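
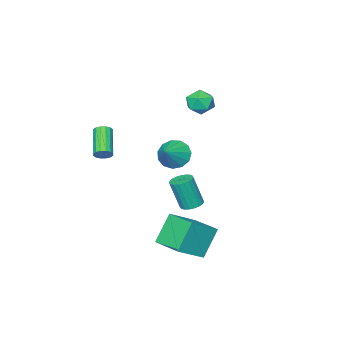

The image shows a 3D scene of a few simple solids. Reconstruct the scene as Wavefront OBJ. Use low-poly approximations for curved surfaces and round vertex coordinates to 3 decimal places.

v 2.396 2.568 -4.109
v 1.258 2.472 -2.407
v 2.522 4.474 -3.917
v 1.384 4.378 -2.214
v 4.096 2.342 -2.986
v 2.958 2.246 -1.283
v 4.222 4.248 -2.793
v 3.084 4.152 -1.091
v 2.822 3.865 0.127
v 3.363 4.26 0.134
v 3.699 3.77 1.96
v 3.158 3.375 1.953
v 3.163 4.435 0.217
v 3.498 3.945 2.043
v 2.904 4.511 0.285
v 3.239 4.021 2.111
v 2.63 4.475 0.326
v 2.966 3.986 2.152
v 2.39 4.334 0.332
v 2.725 3.844 2.158
v 2.225 4.112 0.303
v 2.56 3.622 2.129
v 2.163 3.847 0.243
v 2.498 3.357 2.069
v 2.215 3.585 0.163
v 2.55 3.095 1.989
v 2.372 3.371 0.077
v 2.707 2.882 1.903
v 2.607 3.243 -0
v 2.942 2.754 1.826
v 2.879 3.223 -0.056
v 3.214 2.733 1.77
v 3.141 3.313 -0.08
v 3.477 2.823 1.747
v 3.349 3.499 -0.068
v 3.684 3.009 1.758
v 3.465 3.748 -0.022
v 3.8 3.258 1.804
v 3.47 4.017 0.049
v 3.805 3.527 1.875
v 2.989 -3.154 1.154
v 3.46 -3.448 1.283
v 2.381 -4.701 2.355
v 1.911 -4.406 2.226
v 3.436 -3.245 1.496
v 2.357 -4.498 2.568
v 3.292 -3.018 1.617
v 2.214 -4.27 2.689
v 3.067 -2.827 1.614
v 1.989 -4.079 2.686
v 2.821 -2.723 1.488
v 1.743 -3.976 2.56
v 2.621 -2.735 1.272
v 1.542 -3.988 2.344
v 2.519 -2.859 1.025
v 1.44 -4.112 2.097
v 2.543 -3.062 0.812
v 1.464 -4.315 1.884
v 2.686 -3.29 0.691
v 1.608 -4.542 1.763
v 2.911 -3.481 0.694
v 1.833 -4.733 1.766
v 3.157 -3.584 0.82
v 2.079 -4.837 1.892
v 3.358 -3.572 1.036
v 2.279 -4.825 2.108
v -2.625 -0.642 3.729
v -2.333 -1.109 4.511
v -3.467 -1.871 3.309
v -3.175 -2.338 4.091
v -3.765 -1.59 4.174
v -3.245 -0.83 4.433
v -2.555 -2.15 3.387
v -2.035 -1.39 3.646
v -2.29 -2.041 4.3
v -3.037 -1.695 4.786
v -2.763 -1.285 3.034
v -3.51 -0.939 3.52
v 2.299 1.913 2.976
v 2.893 1.272 2.532
v 3.501 2.427 3.844
v 2.911 1.735 2.232
v 2.735 2.255 2.168
v 2.421 2.666 2.361
v 2.067 2.838 2.749
v 1.787 2.716 3.209
v 1.67 2.339 3.595
v 1.752 1.827 3.785
v 2.007 1.342 3.718
v 2.356 1.039 3.415
v 2.686 1.012 2.973
f 2 4 1
f 5 2 1
f 1 4 3
f 3 5 1
f 2 8 4
f 6 2 5
f 6 8 2
f 4 8 3
f 7 5 3
f 3 8 7
f 7 6 5
f 8 6 7
f 10 9 13
f 10 13 11
f 11 13 14
f 11 14 12
f 13 9 15
f 13 15 14
f 14 15 16
f 14 16 12
f 15 9 17
f 15 17 16
f 16 17 18
f 16 18 12
f 17 9 19
f 17 19 18
f 18 19 20
f 18 20 12
f 19 9 21
f 19 21 20
f 20 21 22
f 20 22 12
f 21 9 23
f 21 23 22
f 22 23 24
f 22 24 12
f 23 9 25
f 23 25 24
f 24 25 26
f 24 26 12
f 25 9 27
f 25 27 26
f 26 27 28
f 26 28 12
f 27 9 29
f 27 29 28
f 28 29 30
f 28 30 12
f 29 9 31
f 29 31 30
f 30 31 32
f 30 32 12
f 31 9 33
f 31 33 32
f 32 33 34
f 32 34 12
f 33 9 35
f 33 35 34
f 34 35 36
f 34 36 12
f 35 9 37
f 35 37 36
f 36 37 38
f 36 38 12
f 37 9 39
f 37 39 38
f 38 39 40
f 38 40 12
f 39 9 10
f 39 10 40
f 40 10 11
f 40 11 12
f 42 41 45
f 42 45 43
f 43 45 46
f 43 46 44
f 45 41 47
f 45 47 46
f 46 47 48
f 46 48 44
f 47 41 49
f 47 49 48
f 48 49 50
f 48 50 44
f 49 41 51
f 49 51 50
f 50 51 52
f 50 52 44
f 51 41 53
f 51 53 52
f 52 53 54
f 52 54 44
f 53 41 55
f 53 55 54
f 54 55 56
f 54 56 44
f 55 41 57
f 55 57 56
f 56 57 58
f 56 58 44
f 57 41 59
f 57 59 58
f 58 59 60
f 58 60 44
f 59 41 61
f 59 61 60
f 60 61 62
f 60 62 44
f 61 41 63
f 61 63 62
f 62 63 64
f 62 64 44
f 63 41 65
f 63 65 64
f 64 65 66
f 64 66 44
f 65 41 42
f 65 42 66
f 66 42 43
f 66 43 44
f 67 78 72
f 67 72 68
f 67 68 74
f 67 74 77
f 67 77 78
f 68 72 76
f 72 78 71
f 78 77 69
f 77 74 73
f 74 68 75
f 70 76 71
f 70 71 69
f 70 69 73
f 70 73 75
f 70 75 76
f 71 76 72
f 69 71 78
f 73 69 77
f 75 73 74
f 76 75 68
f 80 79 82
f 80 82 81
f 82 79 83
f 82 83 81
f 83 79 84
f 83 84 81
f 84 79 85
f 84 85 81
f 85 79 86
f 85 86 81
f 86 79 87
f 86 87 81
f 87 79 88
f 87 88 81
f 88 79 89
f 88 89 81
f 89 79 90
f 89 90 81
f 90 79 91
f 90 91 81
f 91 79 80
f 91 80 81



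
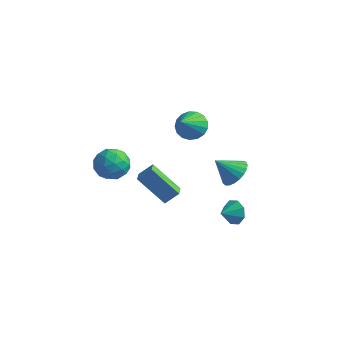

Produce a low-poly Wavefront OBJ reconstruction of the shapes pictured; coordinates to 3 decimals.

v -1.575 3.435 2.628
v -1.161 4.064 3.24
v -1.385 1.985 3.992
v -1.613 4.097 3.337
v -2.057 3.977 3.272
v -2.391 3.734 3.06
v -2.537 3.422 2.748
v -2.463 3.114 2.41
v -2.186 2.879 2.121
v -1.769 2.771 1.948
v -1.307 2.816 1.932
v -0.906 3.003 2.075
v -0.659 3.288 2.344
v -0.622 3.608 2.679
v -0.803 3.888 3.002
v 1.468 3.066 0.101
v 2.187 3.091 0.752
v 0.512 2.494 1.179
v 2.02 3.455 0.797
v 1.758 3.752 0.722
v 1.446 3.931 0.539
v 1.137 3.959 0.281
v 0.886 3.834 -0.009
v 0.736 3.575 -0.279
v 0.712 3.228 -0.484
v 0.819 2.854 -0.588
v 1.038 2.515 -0.572
v 1.332 2.272 -0.44
v 1.649 2.166 -0.215
v 1.935 2.216 0.065
v 2.14 2.413 0.352
v 2.229 2.722 0.595
v 3.367 -0.269 0.056
v 3.922 -0.196 0.641
v 3.053 -1.151 0.464
v 3.381 0.066 0.793
v 2.832 0.132 0.514
v 2.596 -0.037 -0.034
v 2.811 -0.343 -0.529
v 3.352 -0.605 -0.681
v 3.901 -0.671 -0.401
v 4.137 -0.502 0.147
v -0.074 -4.332 4.205
v 0.469 -3.82 4.856
v -0.443 -3.612 3.946
v 0.099 -3.1 4.597
v 1.441 -4.08 2.743
v 1.983 -3.568 3.394
v 1.071 -3.36 2.484
v 1.614 -2.848 3.135
v -3.617 -0.212 1.989
v -2.997 -0.585 1.169
v -4.723 -1.575 1.771
v -4.103 -1.948 0.951
v -3.728 -1.978 1.978
v -3.044 -1.135 2.112
v -4.676 -1.025 0.828
v -3.992 -0.182 0.962
v -3.651 -1.087 0.451
v -3.065 -1.676 1.162
v -4.655 -0.484 1.778
v -4.069 -1.073 2.489
v -3.209 -0.279 1.598
v -4.511 -1.881 1.342
v -4.29 -1.899 1.946
v -3.925 -2.118 1.463
v -3.237 -0.602 2.152
v -2.873 -0.821 1.67
v -3.303 -1.64 2.146
v -4.847 -1.339 1.27
v -4.483 -1.558 0.788
v -3.795 -0.042 1.477
v -3.43 -0.261 0.994
v -4.417 -0.52 0.794
v -3.23 -0.793 0.694
v -3.88 -1.594 0.566
v -4.217 -1.051 0.494
v -3.815 -0.556 0.573
v -2.885 -1.139 1.112
v -3.536 -1.94 0.984
v -3.315 -1.958 1.587
v -2.913 -1.463 1.666
v -3.27 -1.434 0.69
v -4.184 -0.22 1.956
v -4.835 -1.021 1.828
v -4.807 -0.697 1.274
v -4.405 -0.202 1.353
v -3.84 -0.566 2.374
v -4.49 -1.367 2.246
v -3.905 -1.604 2.367
v -3.503 -1.109 2.446
v -4.45 -0.726 2.25
f 2 1 4
f 2 4 3
f 4 1 5
f 4 5 3
f 5 1 6
f 5 6 3
f 6 1 7
f 6 7 3
f 7 1 8
f 7 8 3
f 8 1 9
f 8 9 3
f 9 1 10
f 9 10 3
f 10 1 11
f 10 11 3
f 11 1 12
f 11 12 3
f 12 1 13
f 12 13 3
f 13 1 14
f 13 14 3
f 14 1 15
f 14 15 3
f 15 1 2
f 15 2 3
f 17 16 19
f 17 19 18
f 19 16 20
f 19 20 18
f 20 16 21
f 20 21 18
f 21 16 22
f 21 22 18
f 22 16 23
f 22 23 18
f 23 16 24
f 23 24 18
f 24 16 25
f 24 25 18
f 25 16 26
f 25 26 18
f 26 16 27
f 26 27 18
f 27 16 28
f 27 28 18
f 28 16 29
f 28 29 18
f 29 16 30
f 29 30 18
f 30 16 31
f 30 31 18
f 31 16 32
f 31 32 18
f 32 16 17
f 32 17 18
f 34 33 36
f 34 36 35
f 36 33 37
f 36 37 35
f 37 33 38
f 37 38 35
f 38 33 39
f 38 39 35
f 39 33 40
f 39 40 35
f 40 33 41
f 40 41 35
f 41 33 42
f 41 42 35
f 42 33 34
f 42 34 35
f 44 46 43
f 47 44 43
f 43 46 45
f 45 47 43
f 44 50 46
f 48 44 47
f 48 50 44
f 46 50 45
f 49 47 45
f 45 50 49
f 49 48 47
f 50 48 49
f 51 88 67
f 88 62 91
f 67 91 56
f 88 91 67
f 51 67 63
f 67 56 68
f 63 68 52
f 67 68 63
f 51 63 72
f 63 52 73
f 72 73 58
f 63 73 72
f 51 72 84
f 72 58 87
f 84 87 61
f 72 87 84
f 51 84 88
f 84 61 92
f 88 92 62
f 84 92 88
f 52 68 79
f 68 56 82
f 79 82 60
f 68 82 79
f 56 91 69
f 91 62 90
f 69 90 55
f 91 90 69
f 62 92 89
f 92 61 85
f 89 85 53
f 92 85 89
f 61 87 86
f 87 58 74
f 86 74 57
f 87 74 86
f 58 73 78
f 73 52 75
f 78 75 59
f 73 75 78
f 54 80 66
f 80 60 81
f 66 81 55
f 80 81 66
f 54 66 64
f 66 55 65
f 64 65 53
f 66 65 64
f 54 64 71
f 64 53 70
f 71 70 57
f 64 70 71
f 54 71 76
f 71 57 77
f 76 77 59
f 71 77 76
f 54 76 80
f 76 59 83
f 80 83 60
f 76 83 80
f 55 81 69
f 81 60 82
f 69 82 56
f 81 82 69
f 53 65 89
f 65 55 90
f 89 90 62
f 65 90 89
f 57 70 86
f 70 53 85
f 86 85 61
f 70 85 86
f 59 77 78
f 77 57 74
f 78 74 58
f 77 74 78
f 60 83 79
f 83 59 75
f 79 75 52
f 83 75 79



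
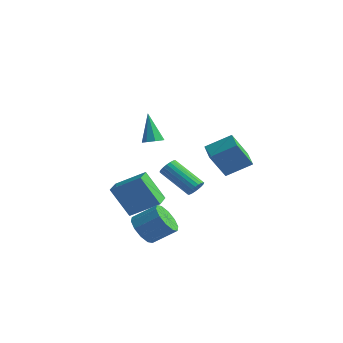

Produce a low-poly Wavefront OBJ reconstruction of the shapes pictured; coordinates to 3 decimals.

v 0.404 3.372 -0.42
v 0.12 2.396 1.149
v -0.617 4.125 -0.136
v -0.9 3.149 1.434
v 1.4 4.411 0.406
v 1.117 3.435 1.976
v 0.38 5.164 0.691
v 0.096 4.188 2.26
v -2.841 -1.997 -0.709
v -1.479 -1.122 0.267
v -3.46 -0.959 -0.775
v -2.098 -0.084 0.201
v -1.882 -1.536 -2.461
v -0.52 -0.661 -1.485
v -2.501 -0.498 -2.527
v -1.139 0.377 -1.551
v -0.747 2.334 -1.36
v -0.403 2.152 -0.916
v -2.169 1.845 0.324
v -2.513 2.026 -0.12
v -0.417 2.394 -0.875
v -2.183 2.087 0.365
v -0.487 2.625 -0.918
v -2.253 2.318 0.323
v -0.602 2.806 -1.037
v -2.368 2.498 0.203
v -0.742 2.905 -1.212
v -2.508 2.598 0.028
v -0.883 2.905 -1.413
v -2.649 2.598 -0.172
v -1.001 2.807 -1.605
v -2.767 2.5 -0.364
v -1.075 2.626 -1.754
v -2.841 2.319 -0.513
v -1.091 2.396 -1.835
v -2.857 2.089 -0.595
v -1.049 2.154 -1.834
v -2.815 1.847 -0.594
v -0.954 1.943 -1.752
v -2.72 1.636 -0.511
v -0.823 1.8 -1.601
v -2.589 1.493 -0.36
v -0.68 1.749 -1.409
v -2.446 1.442 -0.168
v -0.547 1.8 -1.208
v -2.313 1.492 0.032
v -0.45 1.942 -1.034
v -2.216 1.635 0.207
v 0.181 -2.718 -2.45
v 0.783 -2.596 -3.213
v 1.762 -1.8 -2.314
v 1.159 -1.922 -1.55
v 0.396 -2.131 -3.204
v 1.374 -1.334 -2.304
v -0.074 -1.89 -2.907
v 0.905 -1.093 -2.007
v -0.446 -1.965 -2.435
v 0.533 -1.168 -1.535
v -0.579 -2.328 -1.969
v 0.4 -1.532 -1.069
v -0.422 -2.84 -1.686
v 0.557 -2.044 -0.787
v -0.034 -3.306 -1.696
v 0.944 -2.509 -0.796
v 0.435 -3.547 -1.993
v 1.414 -2.75 -1.093
v 0.807 -3.472 -2.465
v 1.786 -2.675 -1.565
v 0.94 -3.108 -2.931
v 1.919 -2.312 -2.031
v -1.062 -0.6 2.848
v -0.735 -0.11 2.887
v -1.718 -0.3 4.572
v -1.145 -0.031 2.717
v -1.507 -0.284 2.623
v -1.608 -0.723 2.661
v -1.388 -1.089 2.808
v -0.978 -1.169 2.978
v -0.616 -0.915 3.072
v -0.516 -0.477 3.034
f 2 4 1
f 5 2 1
f 1 4 3
f 3 5 1
f 2 8 4
f 6 2 5
f 6 8 2
f 4 8 3
f 7 5 3
f 3 8 7
f 7 6 5
f 8 6 7
f 10 12 9
f 13 10 9
f 9 12 11
f 11 13 9
f 10 16 12
f 14 10 13
f 14 16 10
f 12 16 11
f 15 13 11
f 11 16 15
f 15 14 13
f 16 14 15
f 18 17 21
f 18 21 19
f 19 21 22
f 19 22 20
f 21 17 23
f 21 23 22
f 22 23 24
f 22 24 20
f 23 17 25
f 23 25 24
f 24 25 26
f 24 26 20
f 25 17 27
f 25 27 26
f 26 27 28
f 26 28 20
f 27 17 29
f 27 29 28
f 28 29 30
f 28 30 20
f 29 17 31
f 29 31 30
f 30 31 32
f 30 32 20
f 31 17 33
f 31 33 32
f 32 33 34
f 32 34 20
f 33 17 35
f 33 35 34
f 34 35 36
f 34 36 20
f 35 17 37
f 35 37 36
f 36 37 38
f 36 38 20
f 37 17 39
f 37 39 38
f 38 39 40
f 38 40 20
f 39 17 41
f 39 41 40
f 40 41 42
f 40 42 20
f 41 17 43
f 41 43 42
f 42 43 44
f 42 44 20
f 43 17 45
f 43 45 44
f 44 45 46
f 44 46 20
f 45 17 47
f 45 47 46
f 46 47 48
f 46 48 20
f 47 17 18
f 47 18 48
f 48 18 19
f 48 19 20
f 50 49 53
f 50 53 51
f 51 53 54
f 51 54 52
f 53 49 55
f 53 55 54
f 54 55 56
f 54 56 52
f 55 49 57
f 55 57 56
f 56 57 58
f 56 58 52
f 57 49 59
f 57 59 58
f 58 59 60
f 58 60 52
f 59 49 61
f 59 61 60
f 60 61 62
f 60 62 52
f 61 49 63
f 61 63 62
f 62 63 64
f 62 64 52
f 63 49 65
f 63 65 64
f 64 65 66
f 64 66 52
f 65 49 67
f 65 67 66
f 66 67 68
f 66 68 52
f 67 49 69
f 67 69 68
f 68 69 70
f 68 70 52
f 69 49 50
f 69 50 70
f 70 50 51
f 70 51 52
f 72 71 74
f 72 74 73
f 74 71 75
f 74 75 73
f 75 71 76
f 75 76 73
f 76 71 77
f 76 77 73
f 77 71 78
f 77 78 73
f 78 71 79
f 78 79 73
f 79 71 80
f 79 80 73
f 80 71 72
f 80 72 73



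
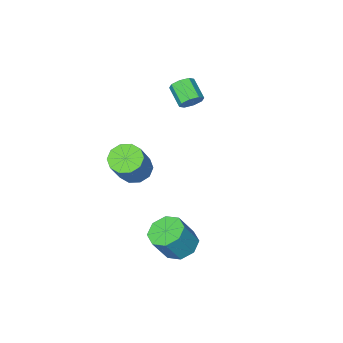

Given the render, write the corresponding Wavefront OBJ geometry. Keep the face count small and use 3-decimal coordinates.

v 3.337 3.698 -4.152
v 4.16 3.808 -4.634
v 4.986 3.772 -3.229
v 4.163 3.662 -2.748
v 3.86 4.45 -4.44
v 4.685 4.414 -3.036
v 3.253 4.651 -4.079
v 4.078 4.616 -2.674
v 2.695 4.294 -3.76
v 3.521 4.258 -2.355
v 2.514 3.588 -3.671
v 3.34 3.552 -2.266
v 2.815 2.946 -3.864
v 3.64 2.91 -2.46
v 3.422 2.744 -4.226
v 4.247 2.709 -2.821
v 3.979 3.102 -4.545
v 4.805 3.066 -3.14
v -1.275 -1.917 0.64
v -0.637 -1.887 0.842
v -0.807 -2.992 1.543
v -1.445 -3.023 1.34
v -0.956 -1.638 1.158
v -1.125 -2.743 1.859
v -1.461 -1.552 1.17
v -1.631 -2.658 1.871
v -1.858 -1.681 0.871
v -2.027 -2.787 1.572
v -1.913 -1.948 0.437
v -2.083 -3.053 1.138
v -1.595 -2.197 0.121
v -1.764 -3.302 0.822
v -1.089 -2.282 0.109
v -1.259 -3.388 0.81
v -0.693 -2.153 0.408
v -0.862 -3.259 1.109
v 2.398 -1.505 -2.457
v 3.019 -1.12 -2.999
v 4.043 -0.389 -1.305
v 3.422 -0.775 -0.763
v 2.608 -0.746 -2.912
v 3.632 -0.015 -1.218
v 2.117 -0.662 -2.651
v 3.141 0.069 -0.957
v 1.733 -0.9 -2.316
v 2.757 -0.17 -0.622
v 1.603 -1.37 -2.035
v 2.627 -0.639 -0.341
v 1.777 -1.891 -1.915
v 2.801 -1.16 -0.221
v 2.188 -2.265 -2.002
v 3.212 -1.534 -0.308
v 2.679 -2.349 -2.263
v 3.703 -1.618 -0.569
v 3.063 -2.11 -2.598
v 4.087 -1.38 -0.904
v 3.193 -1.641 -2.879
v 4.217 -0.91 -1.185
f 2 1 5
f 2 5 3
f 3 5 6
f 3 6 4
f 5 1 7
f 5 7 6
f 6 7 8
f 6 8 4
f 7 1 9
f 7 9 8
f 8 9 10
f 8 10 4
f 9 1 11
f 9 11 10
f 10 11 12
f 10 12 4
f 11 1 13
f 11 13 12
f 12 13 14
f 12 14 4
f 13 1 15
f 13 15 14
f 14 15 16
f 14 16 4
f 15 1 17
f 15 17 16
f 16 17 18
f 16 18 4
f 17 1 2
f 17 2 18
f 18 2 3
f 18 3 4
f 20 19 23
f 20 23 21
f 21 23 24
f 21 24 22
f 23 19 25
f 23 25 24
f 24 25 26
f 24 26 22
f 25 19 27
f 25 27 26
f 26 27 28
f 26 28 22
f 27 19 29
f 27 29 28
f 28 29 30
f 28 30 22
f 29 19 31
f 29 31 30
f 30 31 32
f 30 32 22
f 31 19 33
f 31 33 32
f 32 33 34
f 32 34 22
f 33 19 35
f 33 35 34
f 34 35 36
f 34 36 22
f 35 19 20
f 35 20 36
f 36 20 21
f 36 21 22
f 38 37 41
f 38 41 39
f 39 41 42
f 39 42 40
f 41 37 43
f 41 43 42
f 42 43 44
f 42 44 40
f 43 37 45
f 43 45 44
f 44 45 46
f 44 46 40
f 45 37 47
f 45 47 46
f 46 47 48
f 46 48 40
f 47 37 49
f 47 49 48
f 48 49 50
f 48 50 40
f 49 37 51
f 49 51 50
f 50 51 52
f 50 52 40
f 51 37 53
f 51 53 52
f 52 53 54
f 52 54 40
f 53 37 55
f 53 55 54
f 54 55 56
f 54 56 40
f 55 37 57
f 55 57 56
f 56 57 58
f 56 58 40
f 57 37 38
f 57 38 58
f 58 38 39
f 58 39 40



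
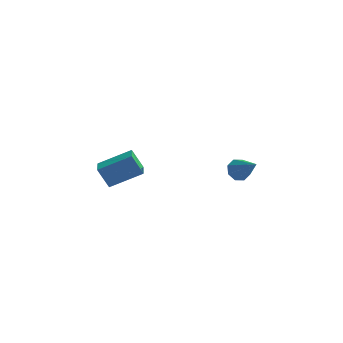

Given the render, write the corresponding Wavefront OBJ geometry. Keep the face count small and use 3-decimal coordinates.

v -5.11 1.763 -0.828
v -4.948 0.952 -0.559
v -3.396 2.393 0.036
v -3.234 1.582 0.306
v -4.446 1.518 -1.966
v -4.284 0.707 -1.696
v -2.732 2.148 -1.101
v -2.57 1.337 -0.832
v 2.551 0.475 1.232
v 3.129 0.537 0.898
v 3.549 -0.435 2.788
v 3.031 0.941 1.197
v 2.652 1.073 1.517
v 2.214 0.854 1.67
v 1.974 0.413 1.566
v 2.072 0.008 1.267
v 2.45 -0.123 0.947
v 2.888 0.096 0.794
f 2 4 1
f 5 2 1
f 1 4 3
f 3 5 1
f 2 8 4
f 6 2 5
f 6 8 2
f 4 8 3
f 7 5 3
f 3 8 7
f 7 6 5
f 8 6 7
f 10 9 12
f 10 12 11
f 12 9 13
f 12 13 11
f 13 9 14
f 13 14 11
f 14 9 15
f 14 15 11
f 15 9 16
f 15 16 11
f 16 9 17
f 16 17 11
f 17 9 18
f 17 18 11
f 18 9 10
f 18 10 11



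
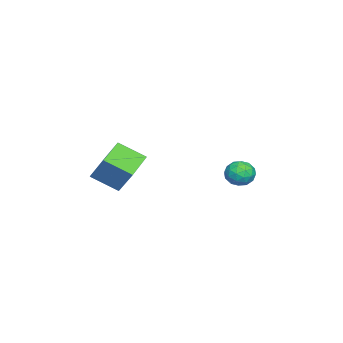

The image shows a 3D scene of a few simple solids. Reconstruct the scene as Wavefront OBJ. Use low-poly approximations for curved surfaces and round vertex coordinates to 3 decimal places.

v 2.082 -2.854 1.242
v 2.174 -4.391 2.155
v 2.652 -1.925 2.749
v 2.744 -3.462 3.662
v 3.936 -3.078 0.678
v 4.028 -4.615 1.591
v 4.506 -2.149 2.185
v 4.598 -3.686 3.098
v -4.147 2.105 -1.16
v -3.229 2.116 -1.391
v -3.831 1.224 0.051
v -2.913 1.235 -0.18
v -3.332 2.023 0.134
v -3.527 2.568 -0.615
v -3.533 0.772 -0.725
v -3.728 1.317 -1.474
v -2.85 1.292 -1.123
v -2.725 2.066 -0.592
v -4.335 1.274 -0.748
v -4.21 2.048 -0.217
v -3.716 2.188 -1.382
v -3.344 1.152 0.042
v -3.59 1.615 0.226
v -3.051 1.622 0.09
v -3.891 2.454 -0.926
v -3.351 2.46 -1.062
v -3.412 2.406 -0.165
v -3.709 0.88 -0.278
v -3.169 0.886 -0.414
v -4.009 1.718 -1.43
v -3.47 1.725 -1.566
v -3.648 0.934 -1.175
v -2.954 1.71 -1.36
v -2.768 1.192 -0.648
v -3.132 0.92 -0.968
v -3.247 1.24 -1.408
v -2.88 2.165 -1.048
v -2.695 1.647 -0.336
v -2.94 2.11 -0.152
v -3.055 2.431 -0.592
v -2.657 1.68 -0.89
v -4.365 1.693 -1.004
v -4.18 1.175 -0.292
v -4.005 0.909 -0.748
v -4.12 1.23 -1.188
v -4.292 2.148 -0.692
v -4.106 1.63 0.02
v -3.813 2.1 0.068
v -3.928 2.42 -0.372
v -4.403 1.66 -0.45
f 2 4 1
f 5 2 1
f 1 4 3
f 3 5 1
f 2 8 4
f 6 2 5
f 6 8 2
f 4 8 3
f 7 5 3
f 3 8 7
f 7 6 5
f 8 6 7
f 9 46 25
f 46 20 49
f 25 49 14
f 46 49 25
f 9 25 21
f 25 14 26
f 21 26 10
f 25 26 21
f 9 21 30
f 21 10 31
f 30 31 16
f 21 31 30
f 9 30 42
f 30 16 45
f 42 45 19
f 30 45 42
f 9 42 46
f 42 19 50
f 46 50 20
f 42 50 46
f 10 26 37
f 26 14 40
f 37 40 18
f 26 40 37
f 14 49 27
f 49 20 48
f 27 48 13
f 49 48 27
f 20 50 47
f 50 19 43
f 47 43 11
f 50 43 47
f 19 45 44
f 45 16 32
f 44 32 15
f 45 32 44
f 16 31 36
f 31 10 33
f 36 33 17
f 31 33 36
f 12 38 24
f 38 18 39
f 24 39 13
f 38 39 24
f 12 24 22
f 24 13 23
f 22 23 11
f 24 23 22
f 12 22 29
f 22 11 28
f 29 28 15
f 22 28 29
f 12 29 34
f 29 15 35
f 34 35 17
f 29 35 34
f 12 34 38
f 34 17 41
f 38 41 18
f 34 41 38
f 13 39 27
f 39 18 40
f 27 40 14
f 39 40 27
f 11 23 47
f 23 13 48
f 47 48 20
f 23 48 47
f 15 28 44
f 28 11 43
f 44 43 19
f 28 43 44
f 17 35 36
f 35 15 32
f 36 32 16
f 35 32 36
f 18 41 37
f 41 17 33
f 37 33 10
f 41 33 37



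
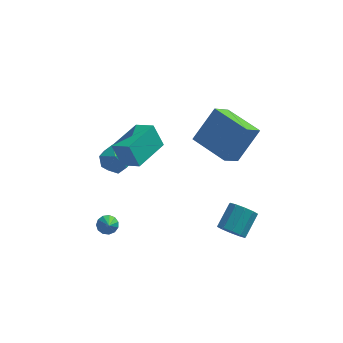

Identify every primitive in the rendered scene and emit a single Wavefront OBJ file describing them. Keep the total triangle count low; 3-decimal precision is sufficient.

v -3.713 2.552 -1.357
v -3.255 3 -2.068
v -3.825 1.28 -2.232
v -3.367 1.728 -2.943
v -2.897 1.496 -2.142
v -2.828 2.283 -1.601
v -4.252 1.997 -2.699
v -4.183 2.784 -2.158
v -3.588 2.658 -2.897
v -2.751 2.348 -2.553
v -4.329 1.932 -1.747
v -3.492 1.622 -1.403
v -2.754 -2.022 1.708
v -3.267 -1.725 2.91
v -1.739 -0.264 1.706
v -2.252 0.033 2.908
v -1.868 -2.533 2.212
v -2.381 -2.236 3.414
v -0.853 -0.775 2.21
v -1.366 -0.478 3.412
v 2.733 -0.759 1.134
v 2.111 -1.633 2.033
v 1.126 0.607 1.351
v 0.504 -0.268 2.25
v 3.736 0.168 2.73
v 3.114 -0.707 3.629
v 2.129 1.533 2.947
v 1.507 0.659 3.846
v -3.444 -2.843 -2.374
v -3.111 -2.496 -2.107
v -3.276 -3.597 -1.606
v -3.396 -2.447 -1.996
v -3.696 -2.523 -2.005
v -3.916 -2.7 -2.131
v -3.987 -2.923 -2.335
v -3.885 -3.121 -2.551
v -3.643 -3.23 -2.711
v -3.338 -3.216 -2.764
v -3.067 -3.084 -2.694
v -2.915 -2.875 -2.522
v -2.932 -2.656 -2.303
v 2.595 -4.064 -1.145
v 2.95 -3.787 -1.757
v 3.48 -2.719 -0.967
v 3.125 -2.996 -0.355
v 2.523 -3.591 -1.736
v 3.053 -2.523 -0.946
v 2.124 -3.576 -1.489
v 2.654 -2.508 -0.699
v 1.905 -3.748 -1.11
v 2.435 -2.68 -0.32
v 1.949 -4.04 -0.745
v 2.479 -2.972 0.045
v 2.24 -4.341 -0.533
v 2.77 -3.273 0.257
v 2.667 -4.537 -0.554
v 3.197 -3.469 0.236
v 3.066 -4.552 -0.801
v 3.596 -3.484 -0.011
v 3.285 -4.38 -1.18
v 3.815 -3.312 -0.39
v 3.241 -4.088 -1.545
v 3.771 -3.02 -0.755
f 1 12 6
f 1 6 2
f 1 2 8
f 1 8 11
f 1 11 12
f 2 6 10
f 6 12 5
f 12 11 3
f 11 8 7
f 8 2 9
f 4 10 5
f 4 5 3
f 4 3 7
f 4 7 9
f 4 9 10
f 5 10 6
f 3 5 12
f 7 3 11
f 9 7 8
f 10 9 2
f 14 16 13
f 17 14 13
f 13 16 15
f 15 17 13
f 14 20 16
f 18 14 17
f 18 20 14
f 16 20 15
f 19 17 15
f 15 20 19
f 19 18 17
f 20 18 19
f 22 24 21
f 25 22 21
f 21 24 23
f 23 25 21
f 22 28 24
f 26 22 25
f 26 28 22
f 24 28 23
f 27 25 23
f 23 28 27
f 27 26 25
f 28 26 27
f 30 29 32
f 30 32 31
f 32 29 33
f 32 33 31
f 33 29 34
f 33 34 31
f 34 29 35
f 34 35 31
f 35 29 36
f 35 36 31
f 36 29 37
f 36 37 31
f 37 29 38
f 37 38 31
f 38 29 39
f 38 39 31
f 39 29 40
f 39 40 31
f 40 29 41
f 40 41 31
f 41 29 30
f 41 30 31
f 43 42 46
f 43 46 44
f 44 46 47
f 44 47 45
f 46 42 48
f 46 48 47
f 47 48 49
f 47 49 45
f 48 42 50
f 48 50 49
f 49 50 51
f 49 51 45
f 50 42 52
f 50 52 51
f 51 52 53
f 51 53 45
f 52 42 54
f 52 54 53
f 53 54 55
f 53 55 45
f 54 42 56
f 54 56 55
f 55 56 57
f 55 57 45
f 56 42 58
f 56 58 57
f 57 58 59
f 57 59 45
f 58 42 60
f 58 60 59
f 59 60 61
f 59 61 45
f 60 42 62
f 60 62 61
f 61 62 63
f 61 63 45
f 62 42 43
f 62 43 63
f 63 43 44
f 63 44 45



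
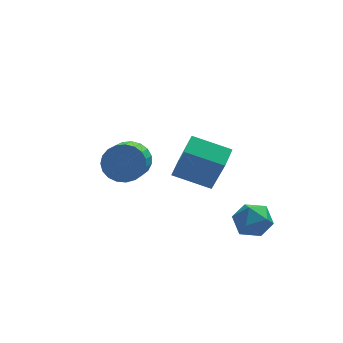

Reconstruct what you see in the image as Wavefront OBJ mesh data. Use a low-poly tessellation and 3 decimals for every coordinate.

v -2.172 -1.193 1.537
v -1.775 -0.982 2.1
v -2.152 -1.996 2.746
v -2.548 -2.207 2.183
v -2.038 -0.849 2.155
v -2.414 -1.863 2.801
v -2.323 -0.776 2.104
v -2.7 -1.79 2.75
v -2.583 -0.774 1.955
v -2.959 -1.789 2.6
v -2.771 -0.846 1.733
v -3.148 -1.86 2.379
v -2.856 -0.977 1.478
v -3.232 -1.991 2.123
v -2.822 -1.145 1.233
v -3.199 -2.16 1.878
v -2.676 -1.322 1.04
v -3.053 -2.336 1.686
v -2.443 -1.476 0.933
v -2.819 -2.491 1.579
v -2.163 -1.582 0.931
v -2.539 -2.596 1.577
v -1.884 -1.62 1.034
v -2.261 -2.634 1.68
v -1.655 -1.584 1.223
v -2.032 -2.599 1.869
v -1.516 -1.481 1.467
v -1.892 -2.495 2.113
v -1.489 -1.328 1.723
v -1.866 -2.342 2.369
v -1.581 -1.151 1.947
v -1.958 -2.165 2.593
v 1.411 -1.959 -0.652
v 1.902 -2.019 -1.183
v 1.158 -3.101 -0.757
v 1.649 -3.161 -1.288
v 1.865 -3.041 -0.605
v 2.021 -2.335 -0.541
v 1.039 -2.785 -1.399
v 1.195 -2.079 -1.335
v 1.672 -2.53 -1.645
v 2.183 -2.688 -1.154
v 0.877 -2.432 -0.786
v 1.388 -2.59 -0.295
v 0.985 0.879 -2
v 1.273 0.199 -0.336
v -0.268 1.472 -1.541
v 0.02 0.792 0.122
v 1.4 1.588 -1.782
v 1.688 0.908 -0.119
v 0.147 2.181 -1.324
v 0.435 1.501 0.34
f 2 1 5
f 2 5 3
f 3 5 6
f 3 6 4
f 5 1 7
f 5 7 6
f 6 7 8
f 6 8 4
f 7 1 9
f 7 9 8
f 8 9 10
f 8 10 4
f 9 1 11
f 9 11 10
f 10 11 12
f 10 12 4
f 11 1 13
f 11 13 12
f 12 13 14
f 12 14 4
f 13 1 15
f 13 15 14
f 14 15 16
f 14 16 4
f 15 1 17
f 15 17 16
f 16 17 18
f 16 18 4
f 17 1 19
f 17 19 18
f 18 19 20
f 18 20 4
f 19 1 21
f 19 21 20
f 20 21 22
f 20 22 4
f 21 1 23
f 21 23 22
f 22 23 24
f 22 24 4
f 23 1 25
f 23 25 24
f 24 25 26
f 24 26 4
f 25 1 27
f 25 27 26
f 26 27 28
f 26 28 4
f 27 1 29
f 27 29 28
f 28 29 30
f 28 30 4
f 29 1 31
f 29 31 30
f 30 31 32
f 30 32 4
f 31 1 2
f 31 2 32
f 32 2 3
f 32 3 4
f 33 44 38
f 33 38 34
f 33 34 40
f 33 40 43
f 33 43 44
f 34 38 42
f 38 44 37
f 44 43 35
f 43 40 39
f 40 34 41
f 36 42 37
f 36 37 35
f 36 35 39
f 36 39 41
f 36 41 42
f 37 42 38
f 35 37 44
f 39 35 43
f 41 39 40
f 42 41 34
f 46 48 45
f 49 46 45
f 45 48 47
f 47 49 45
f 46 52 48
f 50 46 49
f 50 52 46
f 48 52 47
f 51 49 47
f 47 52 51
f 51 50 49
f 52 50 51



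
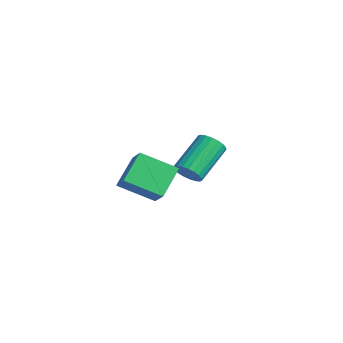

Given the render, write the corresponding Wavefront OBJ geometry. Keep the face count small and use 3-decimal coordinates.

v 3.037 -2.362 2.612
v 2.536 -1.524 3.376
v 2.28 -2.23 1.971
v 1.779 -1.393 2.736
v 3.741 -1.367 1.984
v 3.24 -0.53 2.749
v 2.984 -1.236 1.344
v 2.483 -0.398 2.108
v 0.293 1.438 0.499
v 0.673 1.773 0.26
v 0.127 3.018 1.143
v -0.253 2.682 1.381
v 0.491 1.796 0.116
v -0.055 3.04 0.999
v 0.275 1.756 0.039
v -0.271 3.001 0.921
v 0.062 1.662 0.04
v -0.484 2.906 0.923
v -0.111 1.528 0.121
v -0.657 2.773 1.004
v -0.214 1.379 0.268
v -0.76 2.624 1.15
v -0.229 1.241 0.454
v -0.775 2.485 1.336
v -0.154 1.136 0.648
v -0.7 2.38 1.53
v -0.002 1.083 0.816
v -0.548 2.328 1.698
v 0.201 1.092 0.93
v -0.345 2.336 1.812
v 0.42 1.161 0.969
v -0.126 2.405 1.851
v 0.617 1.277 0.926
v 0.071 2.521 1.808
v 0.758 1.421 0.81
v 0.212 2.666 1.692
v 0.819 1.569 0.64
v 0.273 2.813 1.522
v 0.789 1.693 0.446
v 0.243 2.937 1.328
f 2 4 1
f 5 2 1
f 1 4 3
f 3 5 1
f 2 8 4
f 6 2 5
f 6 8 2
f 4 8 3
f 7 5 3
f 3 8 7
f 7 6 5
f 8 6 7
f 10 9 13
f 10 13 11
f 11 13 14
f 11 14 12
f 13 9 15
f 13 15 14
f 14 15 16
f 14 16 12
f 15 9 17
f 15 17 16
f 16 17 18
f 16 18 12
f 17 9 19
f 17 19 18
f 18 19 20
f 18 20 12
f 19 9 21
f 19 21 20
f 20 21 22
f 20 22 12
f 21 9 23
f 21 23 22
f 22 23 24
f 22 24 12
f 23 9 25
f 23 25 24
f 24 25 26
f 24 26 12
f 25 9 27
f 25 27 26
f 26 27 28
f 26 28 12
f 27 9 29
f 27 29 28
f 28 29 30
f 28 30 12
f 29 9 31
f 29 31 30
f 30 31 32
f 30 32 12
f 31 9 33
f 31 33 32
f 32 33 34
f 32 34 12
f 33 9 35
f 33 35 34
f 34 35 36
f 34 36 12
f 35 9 37
f 35 37 36
f 36 37 38
f 36 38 12
f 37 9 39
f 37 39 38
f 38 39 40
f 38 40 12
f 39 9 10
f 39 10 40
f 40 10 11
f 40 11 12



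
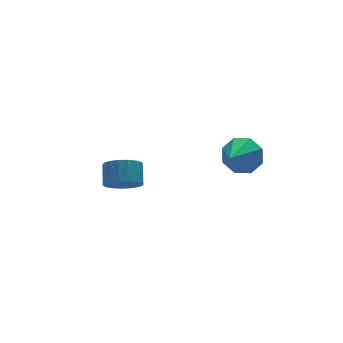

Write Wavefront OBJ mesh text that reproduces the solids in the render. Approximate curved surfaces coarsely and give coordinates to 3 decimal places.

v -2.256 2.838 -2.488
v -1.619 3.136 -3.198
v -1.147 4.021 -2.403
v -1.784 3.722 -1.692
v -2.006 3.408 -3.27
v -1.534 4.293 -2.475
v -2.451 3.549 -3.163
v -1.979 4.434 -2.368
v -2.851 3.527 -2.902
v -2.379 4.412 -2.106
v -3.115 3.347 -2.545
v -2.643 4.232 -1.75
v -3.182 3.05 -2.175
v -2.71 3.935 -1.38
v -3.037 2.705 -1.877
v -2.565 3.59 -1.082
v -2.713 2.39 -1.719
v -2.241 3.275 -0.923
v -2.284 2.178 -1.737
v -1.812 3.063 -0.941
v -1.849 2.116 -1.927
v -1.377 3.001 -1.131
v -1.507 2.22 -2.245
v -1.036 3.105 -1.45
v -1.337 2.466 -2.619
v -0.865 3.351 -1.824
v -1.377 2.796 -2.963
v -0.905 3.681 -2.168
v 1.109 -2.684 2.05
v 1.628 -2.523 2.972
v -0.169 -3.596 2.93
v 1.09 -1.928 2.808
v 0.563 -1.776 2.2
v 0.356 -2.155 1.504
v 0.59 -2.844 1.129
v 1.128 -3.44 1.293
v 1.655 -3.592 1.901
v 1.862 -3.212 2.597
f 2 1 5
f 2 5 3
f 3 5 6
f 3 6 4
f 5 1 7
f 5 7 6
f 6 7 8
f 6 8 4
f 7 1 9
f 7 9 8
f 8 9 10
f 8 10 4
f 9 1 11
f 9 11 10
f 10 11 12
f 10 12 4
f 11 1 13
f 11 13 12
f 12 13 14
f 12 14 4
f 13 1 15
f 13 15 14
f 14 15 16
f 14 16 4
f 15 1 17
f 15 17 16
f 16 17 18
f 16 18 4
f 17 1 19
f 17 19 18
f 18 19 20
f 18 20 4
f 19 1 21
f 19 21 20
f 20 21 22
f 20 22 4
f 21 1 23
f 21 23 22
f 22 23 24
f 22 24 4
f 23 1 25
f 23 25 24
f 24 25 26
f 24 26 4
f 25 1 27
f 25 27 26
f 26 27 28
f 26 28 4
f 27 1 2
f 27 2 28
f 28 2 3
f 28 3 4
f 30 29 32
f 30 32 31
f 32 29 33
f 32 33 31
f 33 29 34
f 33 34 31
f 34 29 35
f 34 35 31
f 35 29 36
f 35 36 31
f 36 29 37
f 36 37 31
f 37 29 38
f 37 38 31
f 38 29 30
f 38 30 31



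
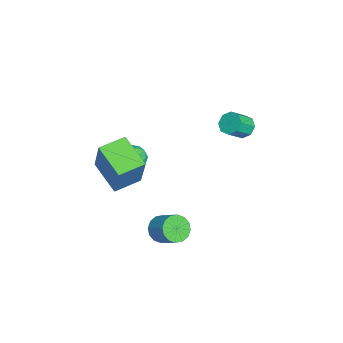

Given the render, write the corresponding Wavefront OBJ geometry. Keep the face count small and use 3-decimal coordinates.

v 2.779 -2.843 3.115
v 3.692 -2.537 5.071
v 2.02 -1.742 3.297
v 2.932 -1.436 5.253
v 4.048 -1.844 2.367
v 4.96 -1.538 4.323
v 3.288 -0.743 2.549
v 4.201 -0.437 4.505
v -1.752 -0.966 -0.16
v -1.249 -1.513 -0.352
v -2.691 -1.727 -0.448
v -2.188 -2.274 -0.64
v -2.268 -2.067 0.095
v -1.688 -1.597 0.273
v -2.252 -1.643 -1.073
v -1.672 -1.173 -0.895
v -1.559 -1.932 -0.916
v -1.568 -2.194 -0.195
v -2.372 -1.046 -0.605
v -2.381 -1.308 0.116
v -1.418 -1.173 -0.231
v -2.522 -2.067 -0.569
v -2.568 -1.945 -0.137
v -2.273 -2.267 -0.25
v -1.676 -1.222 0.137
v -1.38 -1.544 0.024
v -1.979 -1.869 0.286
v -2.56 -1.696 -0.824
v -2.264 -2.018 -0.937
v -1.667 -0.973 -0.55
v -1.372 -1.295 -0.663
v -1.961 -1.371 -1.086
v -1.305 -1.741 -0.675
v -1.856 -2.188 -0.845
v -1.894 -1.817 -1.099
v -1.553 -1.541 -0.994
v -1.31 -1.895 -0.251
v -1.862 -2.342 -0.42
v -1.909 -2.22 0.011
v -1.568 -1.944 0.116
v -1.492 -2.141 -0.583
v -2.078 -0.898 -0.38
v -2.63 -1.345 -0.549
v -2.372 -1.296 -0.916
v -2.031 -1.02 -0.811
v -2.084 -1.052 0.045
v -2.635 -1.499 -0.125
v -2.387 -1.699 0.194
v -2.046 -1.423 0.299
v -2.448 -1.099 -0.217
v -0.304 3.667 3.581
v 0.178 3.637 3.162
v 0.747 3.023 3.859
v 0.264 3.053 4.279
v 0.217 4.019 3.466
v 0.786 3.405 4.163
v -0.049 4.195 3.837
v 0.52 3.581 4.535
v -0.465 4.062 4.059
v 0.104 3.447 4.757
v -0.787 3.697 4.001
v -0.218 3.083 4.698
v -0.826 3.315 3.697
v -0.257 2.701 4.394
v -0.56 3.139 3.325
v 0.009 2.525 4.023
v -0.144 3.273 3.103
v 0.425 2.658 3.801
v 2.979 0.162 -1.195
v 3.309 0.456 -1.801
v 4.011 1.172 -1.071
v 3.681 0.878 -0.465
v 3.003 0.685 -1.731
v 3.705 1.401 -1.002
v 2.691 0.774 -1.518
v 3.393 1.49 -0.789
v 2.456 0.699 -1.218
v 3.158 1.415 -0.489
v 2.361 0.48 -0.912
v 3.064 1.196 -0.183
v 2.432 0.176 -0.682
v 3.134 0.892 0.048
v 2.649 -0.132 -0.589
v 3.351 0.584 0.141
v 2.955 -0.361 -0.658
v 3.657 0.355 0.071
v 3.267 -0.45 -0.871
v 3.969 0.266 -0.142
v 3.502 -0.375 -1.171
v 4.204 0.341 -0.442
v 3.596 -0.156 -1.477
v 4.299 0.56 -0.748
v 3.526 0.148 -1.708
v 4.228 0.864 -0.978
f 2 4 1
f 5 2 1
f 1 4 3
f 3 5 1
f 2 8 4
f 6 2 5
f 6 8 2
f 4 8 3
f 7 5 3
f 3 8 7
f 7 6 5
f 8 6 7
f 9 46 25
f 46 20 49
f 25 49 14
f 46 49 25
f 9 25 21
f 25 14 26
f 21 26 10
f 25 26 21
f 9 21 30
f 21 10 31
f 30 31 16
f 21 31 30
f 9 30 42
f 30 16 45
f 42 45 19
f 30 45 42
f 9 42 46
f 42 19 50
f 46 50 20
f 42 50 46
f 10 26 37
f 26 14 40
f 37 40 18
f 26 40 37
f 14 49 27
f 49 20 48
f 27 48 13
f 49 48 27
f 20 50 47
f 50 19 43
f 47 43 11
f 50 43 47
f 19 45 44
f 45 16 32
f 44 32 15
f 45 32 44
f 16 31 36
f 31 10 33
f 36 33 17
f 31 33 36
f 12 38 24
f 38 18 39
f 24 39 13
f 38 39 24
f 12 24 22
f 24 13 23
f 22 23 11
f 24 23 22
f 12 22 29
f 22 11 28
f 29 28 15
f 22 28 29
f 12 29 34
f 29 15 35
f 34 35 17
f 29 35 34
f 12 34 38
f 34 17 41
f 38 41 18
f 34 41 38
f 13 39 27
f 39 18 40
f 27 40 14
f 39 40 27
f 11 23 47
f 23 13 48
f 47 48 20
f 23 48 47
f 15 28 44
f 28 11 43
f 44 43 19
f 28 43 44
f 17 35 36
f 35 15 32
f 36 32 16
f 35 32 36
f 18 41 37
f 41 17 33
f 37 33 10
f 41 33 37
f 52 51 55
f 52 55 53
f 53 55 56
f 53 56 54
f 55 51 57
f 55 57 56
f 56 57 58
f 56 58 54
f 57 51 59
f 57 59 58
f 58 59 60
f 58 60 54
f 59 51 61
f 59 61 60
f 60 61 62
f 60 62 54
f 61 51 63
f 61 63 62
f 62 63 64
f 62 64 54
f 63 51 65
f 63 65 64
f 64 65 66
f 64 66 54
f 65 51 67
f 65 67 66
f 66 67 68
f 66 68 54
f 67 51 52
f 67 52 68
f 68 52 53
f 68 53 54
f 70 69 73
f 70 73 71
f 71 73 74
f 71 74 72
f 73 69 75
f 73 75 74
f 74 75 76
f 74 76 72
f 75 69 77
f 75 77 76
f 76 77 78
f 76 78 72
f 77 69 79
f 77 79 78
f 78 79 80
f 78 80 72
f 79 69 81
f 79 81 80
f 80 81 82
f 80 82 72
f 81 69 83
f 81 83 82
f 82 83 84
f 82 84 72
f 83 69 85
f 83 85 84
f 84 85 86
f 84 86 72
f 85 69 87
f 85 87 86
f 86 87 88
f 86 88 72
f 87 69 89
f 87 89 88
f 88 89 90
f 88 90 72
f 89 69 91
f 89 91 90
f 90 91 92
f 90 92 72
f 91 69 93
f 91 93 92
f 92 93 94
f 92 94 72
f 93 69 70
f 93 70 94
f 94 70 71
f 94 71 72



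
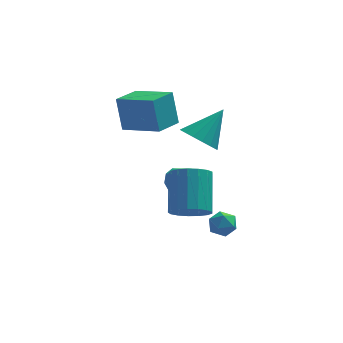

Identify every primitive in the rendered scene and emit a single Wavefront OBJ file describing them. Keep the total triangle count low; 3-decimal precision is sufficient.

v 1.801 -2.385 -0.967
v 2.161 -2.286 -1.602
v 1.639 -3.534 -1.238
v 1.999 -3.435 -1.873
v 2.363 -3.401 -1.234
v 2.463 -2.691 -1.066
v 1.337 -3.129 -1.774
v 1.437 -2.419 -1.606
v 1.874 -2.746 -2.1
v 2.508 -2.914 -1.766
v 1.292 -2.906 -1.074
v 1.926 -3.074 -0.74
v -2.487 0.633 2.556
v -2.75 1.151 4.26
v -1.579 1.819 2.336
v -1.842 2.337 4.039
v -0.838 -0.517 3.161
v -1.101 0.001 4.864
v 0.07 0.669 2.94
v -0.193 1.187 4.644
v -0.12 0.953 -1.219
v 0.27 1.077 -1.774
v 1.111 0.391 -1.336
v 0.72 0.267 -0.781
v 0.353 1.426 -1.387
v 1.194 0.74 -0.949
v 0.159 1.498 -0.901
v 0.999 0.812 -0.463
v -0.199 1.25 -0.601
v 0.642 0.565 -0.164
v -0.511 0.829 -0.664
v 0.33 0.143 -0.226
v -0.594 0.48 -1.051
v 0.247 -0.206 -0.613
v -0.399 0.408 -1.537
v 0.441 -0.278 -1.099
v -0.042 0.655 -1.836
v 0.799 -0.03 -1.399
v 0.389 -4.513 0.595
v 1.34 -4.415 0.431
v 1.422 -2.789 1.881
v 0.471 -2.887 2.045
v 1.144 -4.129 0.122
v 1.226 -2.503 1.572
v 0.775 -3.931 -0.079
v 0.857 -2.306 1.371
v 0.317 -3.867 -0.125
v 0.399 -2.241 1.325
v -0.124 -3.951 -0.006
v -0.042 -2.325 1.444
v -0.447 -4.163 0.25
v -0.365 -2.537 1.7
v -0.579 -4.455 0.585
v -0.497 -2.83 2.036
v -0.489 -4.761 0.923
v -0.407 -3.135 2.373
v -0.198 -5.01 1.186
v -0.116 -3.384 2.636
v 0.227 -5.145 1.313
v 0.309 -3.519 2.763
v 0.69 -5.135 1.276
v 0.772 -3.509 2.726
v 1.084 -4.983 1.082
v 1.166 -3.357 2.532
v 1.318 -4.723 0.778
v 1.4 -3.097 2.228
v 0.93 -0.237 2.377
v 1.768 -0.53 1.873
v 2.09 0.657 3.783
v 1.662 -0.093 1.682
v 1.39 0.311 1.65
v 1.012 0.589 1.784
v 0.615 0.678 2.055
v 0.291 0.557 2.399
v 0.113 0.254 2.738
v 0.122 -0.161 2.995
v 0.317 -0.594 3.11
v 0.652 -0.945 3.057
v 1.051 -1.134 2.848
v 1.422 -1.118 2.532
v 1.681 -0.899 2.18
f 1 12 6
f 1 6 2
f 1 2 8
f 1 8 11
f 1 11 12
f 2 6 10
f 6 12 5
f 12 11 3
f 11 8 7
f 8 2 9
f 4 10 5
f 4 5 3
f 4 3 7
f 4 7 9
f 4 9 10
f 5 10 6
f 3 5 12
f 7 3 11
f 9 7 8
f 10 9 2
f 14 16 13
f 17 14 13
f 13 16 15
f 15 17 13
f 14 20 16
f 18 14 17
f 18 20 14
f 16 20 15
f 19 17 15
f 15 20 19
f 19 18 17
f 20 18 19
f 22 21 25
f 22 25 23
f 23 25 26
f 23 26 24
f 25 21 27
f 25 27 26
f 26 27 28
f 26 28 24
f 27 21 29
f 27 29 28
f 28 29 30
f 28 30 24
f 29 21 31
f 29 31 30
f 30 31 32
f 30 32 24
f 31 21 33
f 31 33 32
f 32 33 34
f 32 34 24
f 33 21 35
f 33 35 34
f 34 35 36
f 34 36 24
f 35 21 37
f 35 37 36
f 36 37 38
f 36 38 24
f 37 21 22
f 37 22 38
f 38 22 23
f 38 23 24
f 40 39 43
f 40 43 41
f 41 43 44
f 41 44 42
f 43 39 45
f 43 45 44
f 44 45 46
f 44 46 42
f 45 39 47
f 45 47 46
f 46 47 48
f 46 48 42
f 47 39 49
f 47 49 48
f 48 49 50
f 48 50 42
f 49 39 51
f 49 51 50
f 50 51 52
f 50 52 42
f 51 39 53
f 51 53 52
f 52 53 54
f 52 54 42
f 53 39 55
f 53 55 54
f 54 55 56
f 54 56 42
f 55 39 57
f 55 57 56
f 56 57 58
f 56 58 42
f 57 39 59
f 57 59 58
f 58 59 60
f 58 60 42
f 59 39 61
f 59 61 60
f 60 61 62
f 60 62 42
f 61 39 63
f 61 63 62
f 62 63 64
f 62 64 42
f 63 39 65
f 63 65 64
f 64 65 66
f 64 66 42
f 65 39 40
f 65 40 66
f 66 40 41
f 66 41 42
f 68 67 70
f 68 70 69
f 70 67 71
f 70 71 69
f 71 67 72
f 71 72 69
f 72 67 73
f 72 73 69
f 73 67 74
f 73 74 69
f 74 67 75
f 74 75 69
f 75 67 76
f 75 76 69
f 76 67 77
f 76 77 69
f 77 67 78
f 77 78 69
f 78 67 79
f 78 79 69
f 79 67 80
f 79 80 69
f 80 67 81
f 80 81 69
f 81 67 68
f 81 68 69



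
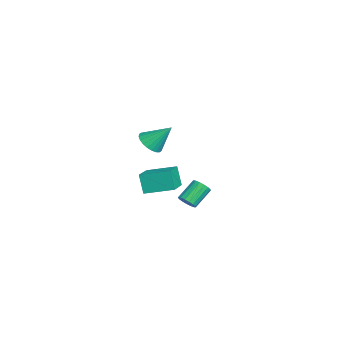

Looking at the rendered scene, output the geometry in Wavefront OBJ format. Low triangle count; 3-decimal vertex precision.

v -2.2 -1.096 -3.299
v -2.688 -1.302 -2.09
v -1.834 0.571 -2.867
v -2.322 0.364 -1.658
v -0.498 -1.624 -2.702
v -0.986 -1.831 -1.493
v -0.132 0.042 -2.27
v -0.62 -0.164 -1.061
v -1.422 0.82 -4.03
v -1.019 1.25 -4.139
v -1.734 2.15 -3.239
v -2.138 1.72 -3.13
v -1.219 1.292 -4.34
v -1.935 2.192 -3.44
v -1.467 1.225 -4.47
v -2.182 2.125 -3.57
v -1.704 1.066 -4.5
v -2.419 1.966 -3.599
v -1.877 0.85 -4.421
v -2.592 1.75 -3.521
v -1.945 0.628 -4.253
v -2.66 1.528 -3.353
v -1.894 0.449 -4.034
v -2.609 1.349 -3.134
v -1.735 0.356 -3.814
v -2.45 1.255 -2.914
v -1.504 0.368 -3.644
v -2.219 1.268 -2.743
v -1.255 0.485 -3.562
v -1.97 1.385 -2.661
v -1.044 0.678 -3.587
v -1.759 1.578 -2.687
v -0.919 0.904 -3.714
v -1.635 1.803 -2.814
v -0.91 1.11 -3.913
v -1.626 2.01 -3.013
v 3.383 -1.517 3.244
v 3.793 -2.065 3.657
v 3.637 -0.443 4.416
v 4.02 -1.934 3.488
v 4.151 -1.739 3.281
v 4.164 -1.511 3.069
v 4.058 -1.283 2.884
v 3.85 -1.091 2.753
v 3.571 -0.964 2.697
v 3.263 -0.92 2.724
v 2.973 -0.968 2.83
v 2.746 -1.099 2.999
v 2.616 -1.294 3.206
v 2.602 -1.523 3.418
v 2.708 -1.75 3.603
v 2.916 -1.942 3.734
v 3.196 -2.07 3.79
v 3.504 -2.113 3.763
f 2 4 1
f 5 2 1
f 1 4 3
f 3 5 1
f 2 8 4
f 6 2 5
f 6 8 2
f 4 8 3
f 7 5 3
f 3 8 7
f 7 6 5
f 8 6 7
f 10 9 13
f 10 13 11
f 11 13 14
f 11 14 12
f 13 9 15
f 13 15 14
f 14 15 16
f 14 16 12
f 15 9 17
f 15 17 16
f 16 17 18
f 16 18 12
f 17 9 19
f 17 19 18
f 18 19 20
f 18 20 12
f 19 9 21
f 19 21 20
f 20 21 22
f 20 22 12
f 21 9 23
f 21 23 22
f 22 23 24
f 22 24 12
f 23 9 25
f 23 25 24
f 24 25 26
f 24 26 12
f 25 9 27
f 25 27 26
f 26 27 28
f 26 28 12
f 27 9 29
f 27 29 28
f 28 29 30
f 28 30 12
f 29 9 31
f 29 31 30
f 30 31 32
f 30 32 12
f 31 9 33
f 31 33 32
f 32 33 34
f 32 34 12
f 33 9 35
f 33 35 34
f 34 35 36
f 34 36 12
f 35 9 10
f 35 10 36
f 36 10 11
f 36 11 12
f 38 37 40
f 38 40 39
f 40 37 41
f 40 41 39
f 41 37 42
f 41 42 39
f 42 37 43
f 42 43 39
f 43 37 44
f 43 44 39
f 44 37 45
f 44 45 39
f 45 37 46
f 45 46 39
f 46 37 47
f 46 47 39
f 47 37 48
f 47 48 39
f 48 37 49
f 48 49 39
f 49 37 50
f 49 50 39
f 50 37 51
f 50 51 39
f 51 37 52
f 51 52 39
f 52 37 53
f 52 53 39
f 53 37 54
f 53 54 39
f 54 37 38
f 54 38 39



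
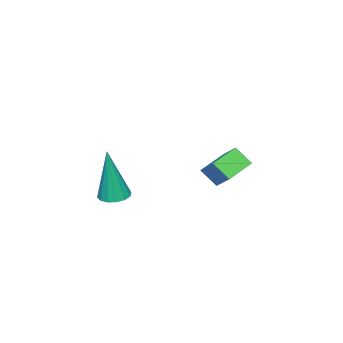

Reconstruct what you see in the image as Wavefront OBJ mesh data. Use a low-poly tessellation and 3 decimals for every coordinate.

v -4.072 0.504 -3.75
v -4.021 -0.135 -3.132
v -3.693 1.238 -3.023
v -3.642 0.599 -2.405
v -2.938 0.261 -4.095
v -2.887 -0.378 -3.477
v -2.559 0.995 -3.368
v -2.508 0.356 -2.75
v 1.101 -1.338 -3.108
v 1.532 -0.949 -3.129
v 1.319 -1.462 -0.952
v 1.282 -0.787 -3.094
v 0.984 -0.771 -3.063
v 0.717 -0.908 -3.044
v 0.553 -1.16 -3.042
v 0.536 -1.459 -3.058
v 0.671 -1.726 -3.087
v 0.921 -1.889 -3.121
v 1.219 -1.904 -3.152
v 1.486 -1.767 -3.171
v 1.65 -1.515 -3.173
v 1.666 -1.216 -3.158
f 2 4 1
f 5 2 1
f 1 4 3
f 3 5 1
f 2 8 4
f 6 2 5
f 6 8 2
f 4 8 3
f 7 5 3
f 3 8 7
f 7 6 5
f 8 6 7
f 10 9 12
f 10 12 11
f 12 9 13
f 12 13 11
f 13 9 14
f 13 14 11
f 14 9 15
f 14 15 11
f 15 9 16
f 15 16 11
f 16 9 17
f 16 17 11
f 17 9 18
f 17 18 11
f 18 9 19
f 18 19 11
f 19 9 20
f 19 20 11
f 20 9 21
f 20 21 11
f 21 9 22
f 21 22 11
f 22 9 10
f 22 10 11



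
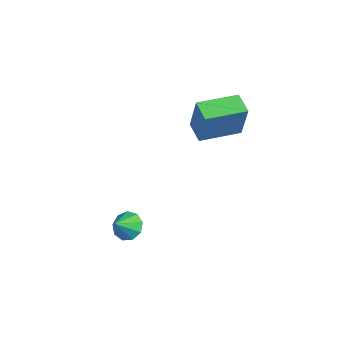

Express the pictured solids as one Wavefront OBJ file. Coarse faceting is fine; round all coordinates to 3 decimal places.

v -0.609 -1.706 -4.002
v -0.319 -2.1 -4.544
v -0.331 -2.414 -3.338
v 0.024 -1.789 -4.356
v 0.071 -1.44 -4.002
v -0.2 -1.215 -3.649
v -0.663 -1.219 -3.461
v -1.1 -1.452 -3.526
v -1.307 -1.803 -3.814
v -1.188 -2.109 -4.19
v -0.797 -2.226 -4.478
v -1.524 1.689 0.575
v -0.964 1.665 2.338
v -1.321 3.567 0.536
v -0.761 3.544 2.299
v -0.539 1.576 0.261
v 0.021 1.553 2.024
v -0.336 3.455 0.222
v 0.224 3.431 1.985
f 2 1 4
f 2 4 3
f 4 1 5
f 4 5 3
f 5 1 6
f 5 6 3
f 6 1 7
f 6 7 3
f 7 1 8
f 7 8 3
f 8 1 9
f 8 9 3
f 9 1 10
f 9 10 3
f 10 1 11
f 10 11 3
f 11 1 2
f 11 2 3
f 13 15 12
f 16 13 12
f 12 15 14
f 14 16 12
f 13 19 15
f 17 13 16
f 17 19 13
f 15 19 14
f 18 16 14
f 14 19 18
f 18 17 16
f 19 17 18



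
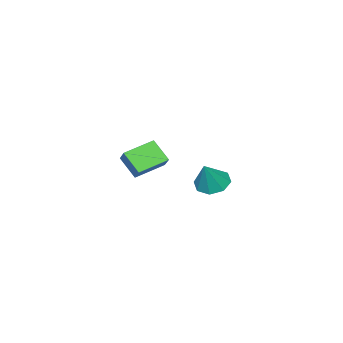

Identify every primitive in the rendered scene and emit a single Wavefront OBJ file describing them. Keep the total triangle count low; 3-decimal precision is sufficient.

v 3.203 3.059 -0.137
v 3.958 2.722 -0.564
v 4.077 3.221 1.277
v 3.909 3.43 -0.616
v 3.447 3.921 -0.387
v 2.842 3.906 -0.012
v 2.449 3.395 0.29
v 2.498 2.687 0.341
v 2.96 2.197 0.113
v 3.565 2.211 -0.262
v 1.431 -3.304 -2.369
v 1.348 -4.369 -1.316
v -0.179 -2.663 -1.846
v -0.262 -3.728 -0.793
v 1.962 -2.592 -1.607
v 1.879 -3.657 -0.554
v 0.352 -1.951 -1.084
v 0.269 -3.016 -0.031
f 2 1 4
f 2 4 3
f 4 1 5
f 4 5 3
f 5 1 6
f 5 6 3
f 6 1 7
f 6 7 3
f 7 1 8
f 7 8 3
f 8 1 9
f 8 9 3
f 9 1 10
f 9 10 3
f 10 1 2
f 10 2 3
f 12 14 11
f 15 12 11
f 11 14 13
f 13 15 11
f 12 18 14
f 16 12 15
f 16 18 12
f 14 18 13
f 17 15 13
f 13 18 17
f 17 16 15
f 18 16 17



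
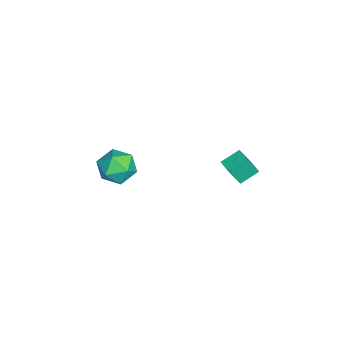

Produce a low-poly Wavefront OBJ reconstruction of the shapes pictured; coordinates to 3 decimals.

v -2.042 -1.007 0.261
v -1.151 -1.088 0.024
v -2.389 -2.132 -0.664
v -1.498 -2.213 -0.901
v -1.773 -2.447 -0.049
v -1.559 -1.752 0.522
v -1.981 -1.468 -1.162
v -1.767 -0.773 -0.591
v -1.114 -1.372 -0.856
v -0.985 -1.978 -0.168
v -2.555 -1.242 -0.472
v -2.426 -1.848 0.216
v -0.243 3.909 1.968
v -0.076 3.472 2.818
v 0.471 4.288 2.022
v 0.639 3.851 2.872
v 0.161 3.209 1.528
v 0.329 2.772 2.378
v 0.876 3.588 1.582
v 1.043 3.151 2.432
f 1 12 6
f 1 6 2
f 1 2 8
f 1 8 11
f 1 11 12
f 2 6 10
f 6 12 5
f 12 11 3
f 11 8 7
f 8 2 9
f 4 10 5
f 4 5 3
f 4 3 7
f 4 7 9
f 4 9 10
f 5 10 6
f 3 5 12
f 7 3 11
f 9 7 8
f 10 9 2
f 14 16 13
f 17 14 13
f 13 16 15
f 15 17 13
f 14 20 16
f 18 14 17
f 18 20 14
f 16 20 15
f 19 17 15
f 15 20 19
f 19 18 17
f 20 18 19



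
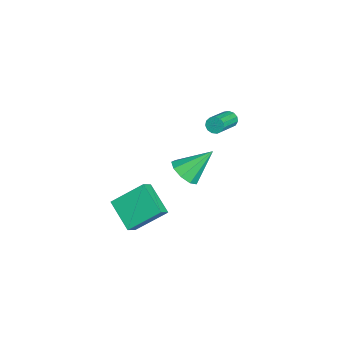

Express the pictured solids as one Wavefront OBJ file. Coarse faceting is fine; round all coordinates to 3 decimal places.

v 0.533 1.615 0.604
v 0.94 1.022 1.299
v 0.187 3.125 2.096
v 1.423 1.414 1.014
v 1.489 1.901 0.537
v 1.108 2.253 0.092
v 0.458 2.307 -0.114
v -0.157 2.038 0.017
v -0.449 1.57 0.422
v -0.282 1.124 0.913
v 0.267 0.908 1.259
v -4.485 4.097 0.837
v -4.179 4.234 0.376
v -2.629 3.42 1.162
v -2.935 3.283 1.623
v -4.152 4.482 0.579
v -2.602 3.667 1.366
v -4.231 4.607 0.864
v -2.681 3.792 1.651
v -4.391 4.57 1.14
v -2.84 3.756 1.927
v -4.58 4.384 1.32
v -3.03 3.569 2.107
v -4.739 4.106 1.347
v -3.189 3.291 2.133
v -4.818 3.826 1.211
v -3.268 3.011 1.998
v -4.791 3.632 0.957
v -3.241 2.817 1.744
v -4.667 3.585 0.664
v -3.117 2.771 1.451
v -4.485 3.702 0.426
v -2.935 2.887 1.213
v -4.303 3.944 0.319
v -2.753 3.129 1.106
v 2.129 -1.911 -0.49
v 1.933 -0.176 0.832
v 3.63 -0.988 -1.478
v 3.434 0.747 -0.156
v 2.746 -2.287 0.096
v 2.55 -0.552 1.418
v 4.247 -1.364 -0.892
v 4.051 0.371 0.43
f 2 1 4
f 2 4 3
f 4 1 5
f 4 5 3
f 5 1 6
f 5 6 3
f 6 1 7
f 6 7 3
f 7 1 8
f 7 8 3
f 8 1 9
f 8 9 3
f 9 1 10
f 9 10 3
f 10 1 11
f 10 11 3
f 11 1 2
f 11 2 3
f 13 12 16
f 13 16 14
f 14 16 17
f 14 17 15
f 16 12 18
f 16 18 17
f 17 18 19
f 17 19 15
f 18 12 20
f 18 20 19
f 19 20 21
f 19 21 15
f 20 12 22
f 20 22 21
f 21 22 23
f 21 23 15
f 22 12 24
f 22 24 23
f 23 24 25
f 23 25 15
f 24 12 26
f 24 26 25
f 25 26 27
f 25 27 15
f 26 12 28
f 26 28 27
f 27 28 29
f 27 29 15
f 28 12 30
f 28 30 29
f 29 30 31
f 29 31 15
f 30 12 32
f 30 32 31
f 31 32 33
f 31 33 15
f 32 12 34
f 32 34 33
f 33 34 35
f 33 35 15
f 34 12 13
f 34 13 35
f 35 13 14
f 35 14 15
f 37 39 36
f 40 37 36
f 36 39 38
f 38 40 36
f 37 43 39
f 41 37 40
f 41 43 37
f 39 43 38
f 42 40 38
f 38 43 42
f 42 41 40
f 43 41 42



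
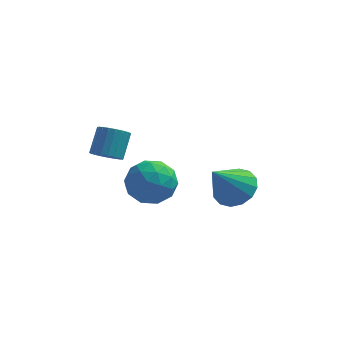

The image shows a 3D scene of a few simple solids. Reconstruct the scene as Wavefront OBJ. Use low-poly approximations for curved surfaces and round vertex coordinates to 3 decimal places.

v 1.237 2.417 -0.192
v 2.163 2.142 0.105
v 0.443 1.403 1.352
v 2.07 2.593 0.353
v 1.753 2.997 0.455
v 1.298 3.245 0.383
v 0.827 3.271 0.158
v 0.466 3.068 -0.161
v 0.312 2.691 -0.488
v 0.405 2.24 -0.736
v 0.722 1.837 -0.838
v 1.176 1.589 -0.767
v 1.647 1.562 -0.541
v 2.008 1.765 -0.222
v -2.264 4.017 -1.374
v -1.331 3.712 -0.742
v -3.209 2.528 -0.698
v -2.276 2.223 -0.066
v -2.877 3.186 0.207
v -2.293 4.106 -0.211
v -2.247 2.134 -1.229
v -1.663 3.054 -1.647
v -1.321 2.548 -0.653
v -1.71 3.198 0.235
v -2.83 3.042 -1.675
v -3.219 3.692 -0.787
v -1.715 3.995 -1.118
v -2.825 2.245 -0.322
v -3.178 2.811 -0.162
v -2.63 2.632 0.209
v -2.28 4.227 -0.805
v -1.731 4.047 -0.434
v -2.64 3.738 0.124
v -2.809 2.193 -1.006
v -2.26 2.013 -0.635
v -1.91 3.608 -1.649
v -1.362 3.429 -1.278
v -1.9 2.502 -1.564
v -1.16 3.132 -0.694
v -1.716 2.257 -0.296
v -1.699 2.204 -0.98
v -1.356 2.745 -1.226
v -1.389 3.514 -0.172
v -1.944 2.639 0.226
v -2.297 3.205 0.386
v -1.954 3.746 0.141
v -1.383 2.83 -0.119
v -2.596 3.601 -1.666
v -3.151 2.726 -1.268
v -2.586 2.494 -1.581
v -2.243 3.035 -1.826
v -2.824 3.983 -1.144
v -3.38 3.108 -0.746
v -3.184 3.495 -0.214
v -2.841 4.036 -0.46
v -3.157 3.41 -1.321
v -3.876 2.028 1.4
v -3.434 1.578 1.703
v -3.262 2.422 2.704
v -3.704 2.872 2.4
v -3.254 1.738 1.538
v -3.083 2.581 2.539
v -3.182 1.947 1.349
v -3.011 2.79 2.35
v -3.23 2.171 1.169
v -3.059 3.014 2.17
v -3.39 2.37 1.029
v -3.218 3.213 2.03
v -3.634 2.51 0.953
v -3.462 3.353 1.954
v -3.919 2.566 0.954
v -3.748 3.41 1.955
v -4.197 2.53 1.032
v -4.026 3.373 2.033
v -4.42 2.407 1.174
v -4.248 3.25 2.175
v -4.548 2.218 1.355
v -4.376 3.062 2.356
v -4.56 1.997 1.543
v -4.389 2.84 2.544
v -4.454 1.781 1.707
v -4.282 2.624 2.708
v -4.248 1.608 1.818
v -4.076 2.451 2.819
v -3.977 1.507 1.856
v -3.806 2.351 2.857
v -3.689 1.497 1.815
v -3.518 2.34 2.816
f 2 1 4
f 2 4 3
f 4 1 5
f 4 5 3
f 5 1 6
f 5 6 3
f 6 1 7
f 6 7 3
f 7 1 8
f 7 8 3
f 8 1 9
f 8 9 3
f 9 1 10
f 9 10 3
f 10 1 11
f 10 11 3
f 11 1 12
f 11 12 3
f 12 1 13
f 12 13 3
f 13 1 14
f 13 14 3
f 14 1 2
f 14 2 3
f 15 52 31
f 52 26 55
f 31 55 20
f 52 55 31
f 15 31 27
f 31 20 32
f 27 32 16
f 31 32 27
f 15 27 36
f 27 16 37
f 36 37 22
f 27 37 36
f 15 36 48
f 36 22 51
f 48 51 25
f 36 51 48
f 15 48 52
f 48 25 56
f 52 56 26
f 48 56 52
f 16 32 43
f 32 20 46
f 43 46 24
f 32 46 43
f 20 55 33
f 55 26 54
f 33 54 19
f 55 54 33
f 26 56 53
f 56 25 49
f 53 49 17
f 56 49 53
f 25 51 50
f 51 22 38
f 50 38 21
f 51 38 50
f 22 37 42
f 37 16 39
f 42 39 23
f 37 39 42
f 18 44 30
f 44 24 45
f 30 45 19
f 44 45 30
f 18 30 28
f 30 19 29
f 28 29 17
f 30 29 28
f 18 28 35
f 28 17 34
f 35 34 21
f 28 34 35
f 18 35 40
f 35 21 41
f 40 41 23
f 35 41 40
f 18 40 44
f 40 23 47
f 44 47 24
f 40 47 44
f 19 45 33
f 45 24 46
f 33 46 20
f 45 46 33
f 17 29 53
f 29 19 54
f 53 54 26
f 29 54 53
f 21 34 50
f 34 17 49
f 50 49 25
f 34 49 50
f 23 41 42
f 41 21 38
f 42 38 22
f 41 38 42
f 24 47 43
f 47 23 39
f 43 39 16
f 47 39 43
f 58 57 61
f 58 61 59
f 59 61 62
f 59 62 60
f 61 57 63
f 61 63 62
f 62 63 64
f 62 64 60
f 63 57 65
f 63 65 64
f 64 65 66
f 64 66 60
f 65 57 67
f 65 67 66
f 66 67 68
f 66 68 60
f 67 57 69
f 67 69 68
f 68 69 70
f 68 70 60
f 69 57 71
f 69 71 70
f 70 71 72
f 70 72 60
f 71 57 73
f 71 73 72
f 72 73 74
f 72 74 60
f 73 57 75
f 73 75 74
f 74 75 76
f 74 76 60
f 75 57 77
f 75 77 76
f 76 77 78
f 76 78 60
f 77 57 79
f 77 79 78
f 78 79 80
f 78 80 60
f 79 57 81
f 79 81 80
f 80 81 82
f 80 82 60
f 81 57 83
f 81 83 82
f 82 83 84
f 82 84 60
f 83 57 85
f 83 85 84
f 84 85 86
f 84 86 60
f 85 57 87
f 85 87 86
f 86 87 88
f 86 88 60
f 87 57 58
f 87 58 88
f 88 58 59
f 88 59 60



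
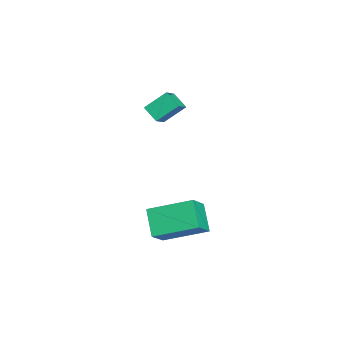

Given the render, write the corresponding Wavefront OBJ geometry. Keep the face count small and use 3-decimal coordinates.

v -3.256 -4.825 3.593
v -3.475 -3.833 4.467
v -4.014 -4.517 3.053
v -4.232 -3.525 3.927
v -2.668 -4.255 3.093
v -2.886 -3.263 3.967
v -3.425 -3.947 2.553
v -3.644 -2.955 3.427
v 1.998 -3.779 -1.484
v 0.912 -4.058 -0.518
v 2.163 -1.776 -0.719
v 1.077 -2.055 0.247
v 2.923 -4.205 -0.567
v 1.837 -4.484 0.399
v 3.088 -2.202 0.198
v 2.002 -2.481 1.164
f 2 4 1
f 5 2 1
f 1 4 3
f 3 5 1
f 2 8 4
f 6 2 5
f 6 8 2
f 4 8 3
f 7 5 3
f 3 8 7
f 7 6 5
f 8 6 7
f 10 12 9
f 13 10 9
f 9 12 11
f 11 13 9
f 10 16 12
f 14 10 13
f 14 16 10
f 12 16 11
f 15 13 11
f 11 16 15
f 15 14 13
f 16 14 15



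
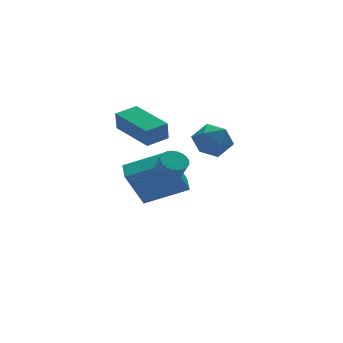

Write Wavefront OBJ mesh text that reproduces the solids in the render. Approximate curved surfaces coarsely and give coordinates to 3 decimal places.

v -0.113 -1.026 2.793
v 0.526 -1.502 3.095
v -0.886 -2.158 2.645
v -0.247 -2.634 2.947
v -0.66 -2.098 3.464
v -0.183 -1.399 3.556
v -0.177 -2.261 2.184
v 0.3 -1.562 2.276
v 0.486 -2.265 2.718
v 0.188 -2.165 3.51
v -0.548 -1.495 2.23
v -0.846 -1.395 3.022
v -0.679 3.01 -2.577
v -1.585 2.86 -0.789
v -0.386 3.822 -2.36
v -1.292 3.672 -0.572
v 0.972 2.208 -1.808
v 0.066 2.058 -0.02
v 1.265 3.02 -1.591
v 0.359 2.87 0.197
v -1.723 0.517 1.937
v -1.829 0.398 2.782
v -2.077 2.482 2.171
v -2.183 2.362 3.016
v -0.737 0.678 2.084
v -0.843 0.558 2.929
v -1.091 2.642 2.318
v -1.197 2.523 3.163
v -0.57 1.606 -0.649
v -0.251 1.195 -0.927
v -0.111 0.343 0.491
v -0.43 0.754 0.769
v -0.086 1.34 -0.857
v 0.054 0.488 0.561
v 0.005 1.525 -0.754
v 0.145 0.673 0.664
v 0.008 1.722 -0.636
v 0.148 0.871 0.782
v -0.076 1.902 -0.52
v 0.064 1.05 0.898
v -0.236 2.037 -0.423
v -0.096 1.185 0.995
v -0.447 2.106 -0.361
v -0.307 1.254 1.057
v -0.676 2.099 -0.343
v -0.536 1.247 1.075
v -0.889 2.017 -0.371
v -0.749 1.165 1.047
v -1.054 1.872 -0.441
v -0.914 1.02 0.977
v -1.145 1.687 -0.544
v -1.005 0.835 0.874
v -1.148 1.489 -0.662
v -1.008 0.638 0.756
v -1.064 1.31 -0.778
v -0.924 0.458 0.64
v -0.904 1.175 -0.875
v -0.764 0.323 0.543
v -0.693 1.106 -0.937
v -0.553 0.254 0.481
v -0.464 1.113 -0.955
v -0.324 0.261 0.463
f 1 12 6
f 1 6 2
f 1 2 8
f 1 8 11
f 1 11 12
f 2 6 10
f 6 12 5
f 12 11 3
f 11 8 7
f 8 2 9
f 4 10 5
f 4 5 3
f 4 3 7
f 4 7 9
f 4 9 10
f 5 10 6
f 3 5 12
f 7 3 11
f 9 7 8
f 10 9 2
f 14 16 13
f 17 14 13
f 13 16 15
f 15 17 13
f 14 20 16
f 18 14 17
f 18 20 14
f 16 20 15
f 19 17 15
f 15 20 19
f 19 18 17
f 20 18 19
f 22 24 21
f 25 22 21
f 21 24 23
f 23 25 21
f 22 28 24
f 26 22 25
f 26 28 22
f 24 28 23
f 27 25 23
f 23 28 27
f 27 26 25
f 28 26 27
f 30 29 33
f 30 33 31
f 31 33 34
f 31 34 32
f 33 29 35
f 33 35 34
f 34 35 36
f 34 36 32
f 35 29 37
f 35 37 36
f 36 37 38
f 36 38 32
f 37 29 39
f 37 39 38
f 38 39 40
f 38 40 32
f 39 29 41
f 39 41 40
f 40 41 42
f 40 42 32
f 41 29 43
f 41 43 42
f 42 43 44
f 42 44 32
f 43 29 45
f 43 45 44
f 44 45 46
f 44 46 32
f 45 29 47
f 45 47 46
f 46 47 48
f 46 48 32
f 47 29 49
f 47 49 48
f 48 49 50
f 48 50 32
f 49 29 51
f 49 51 50
f 50 51 52
f 50 52 32
f 51 29 53
f 51 53 52
f 52 53 54
f 52 54 32
f 53 29 55
f 53 55 54
f 54 55 56
f 54 56 32
f 55 29 57
f 55 57 56
f 56 57 58
f 56 58 32
f 57 29 59
f 57 59 58
f 58 59 60
f 58 60 32
f 59 29 61
f 59 61 60
f 60 61 62
f 60 62 32
f 61 29 30
f 61 30 62
f 62 30 31
f 62 31 32



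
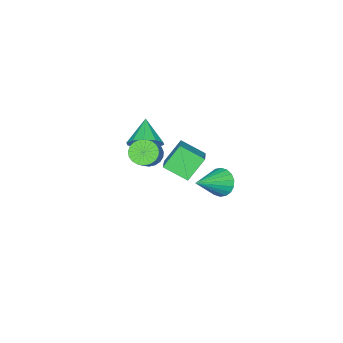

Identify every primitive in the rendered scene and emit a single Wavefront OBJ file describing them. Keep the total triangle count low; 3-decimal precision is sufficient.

v 0.424 -2.574 2.61
v 1.141 -2.759 3.189
v -0.524 -3.366 3.53
v 0.894 -2.263 3.362
v 0.468 -1.885 3.248
v 0.025 -1.771 2.89
v -0.266 -1.963 2.425
v -0.293 -2.389 2.031
v -0.046 -2.885 1.858
v 0.381 -3.263 1.972
v 0.824 -3.378 2.33
v 1.114 -3.185 2.795
v -4.238 -1.548 -2.824
v -3.81 -1.236 -3.539
v -2.442 -1.752 -1.836
v -3.886 -0.907 -3.332
v -4.032 -0.705 -3.024
v -4.219 -0.67 -2.676
v -4.41 -0.809 -2.358
v -4.567 -1.094 -2.132
v -4.658 -1.469 -2.043
v -4.667 -1.86 -2.109
v -4.59 -2.188 -2.316
v -4.444 -2.39 -2.624
v -4.257 -2.425 -2.971
v -4.066 -2.287 -3.289
v -3.91 -2.002 -3.515
v -3.818 -1.627 -3.604
v -0.734 -2.365 0.665
v -1.708 -2.099 1.801
v -1.207 -1.178 -0.02
v -2.182 -0.912 1.116
v 0.482 -1.408 1.484
v -0.493 -1.142 2.62
v 0.008 -0.221 0.799
v -0.966 0.045 1.935
v 1.533 -1.413 3.161
v 1.897 -1.062 2.621
v 2.831 -0.556 3.579
v 2.467 -0.907 4.119
v 1.693 -0.849 2.708
v 2.626 -0.344 3.667
v 1.46 -0.734 2.874
v 2.394 -0.229 3.832
v 1.241 -0.737 3.09
v 2.174 -0.231 4.048
v 1.071 -0.856 3.317
v 2.005 -0.351 4.275
v 0.982 -1.071 3.518
v 1.916 -0.566 4.476
v 0.988 -1.346 3.657
v 1.922 -0.841 4.615
v 1.088 -1.632 3.71
v 2.022 -1.127 4.668
v 1.266 -1.88 3.668
v 2.199 -1.375 4.626
v 1.489 -2.047 3.539
v 2.423 -1.542 4.497
v 1.72 -2.105 3.344
v 2.654 -1.6 4.302
v 1.919 -2.043 3.117
v 2.852 -1.537 4.076
v 2.051 -1.872 2.898
v 2.985 -1.366 3.857
v 2.094 -1.621 2.725
v 3.027 -1.116 3.683
v 2.039 -1.335 2.627
v 2.973 -0.829 3.585
f 2 1 4
f 2 4 3
f 4 1 5
f 4 5 3
f 5 1 6
f 5 6 3
f 6 1 7
f 6 7 3
f 7 1 8
f 7 8 3
f 8 1 9
f 8 9 3
f 9 1 10
f 9 10 3
f 10 1 11
f 10 11 3
f 11 1 12
f 11 12 3
f 12 1 2
f 12 2 3
f 14 13 16
f 14 16 15
f 16 13 17
f 16 17 15
f 17 13 18
f 17 18 15
f 18 13 19
f 18 19 15
f 19 13 20
f 19 20 15
f 20 13 21
f 20 21 15
f 21 13 22
f 21 22 15
f 22 13 23
f 22 23 15
f 23 13 24
f 23 24 15
f 24 13 25
f 24 25 15
f 25 13 26
f 25 26 15
f 26 13 27
f 26 27 15
f 27 13 28
f 27 28 15
f 28 13 14
f 28 14 15
f 30 32 29
f 33 30 29
f 29 32 31
f 31 33 29
f 30 36 32
f 34 30 33
f 34 36 30
f 32 36 31
f 35 33 31
f 31 36 35
f 35 34 33
f 36 34 35
f 38 37 41
f 38 41 39
f 39 41 42
f 39 42 40
f 41 37 43
f 41 43 42
f 42 43 44
f 42 44 40
f 43 37 45
f 43 45 44
f 44 45 46
f 44 46 40
f 45 37 47
f 45 47 46
f 46 47 48
f 46 48 40
f 47 37 49
f 47 49 48
f 48 49 50
f 48 50 40
f 49 37 51
f 49 51 50
f 50 51 52
f 50 52 40
f 51 37 53
f 51 53 52
f 52 53 54
f 52 54 40
f 53 37 55
f 53 55 54
f 54 55 56
f 54 56 40
f 55 37 57
f 55 57 56
f 56 57 58
f 56 58 40
f 57 37 59
f 57 59 58
f 58 59 60
f 58 60 40
f 59 37 61
f 59 61 60
f 60 61 62
f 60 62 40
f 61 37 63
f 61 63 62
f 62 63 64
f 62 64 40
f 63 37 65
f 63 65 64
f 64 65 66
f 64 66 40
f 65 37 67
f 65 67 66
f 66 67 68
f 66 68 40
f 67 37 38
f 67 38 68
f 68 38 39
f 68 39 40



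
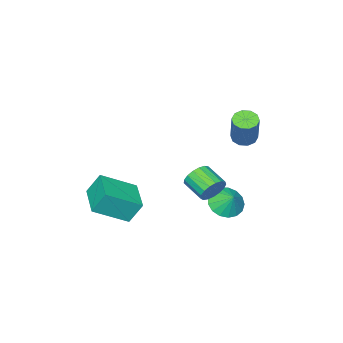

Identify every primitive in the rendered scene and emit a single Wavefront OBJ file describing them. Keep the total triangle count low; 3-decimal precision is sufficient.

v -2.223 1.709 1.814
v -1.643 1.917 1.527
v -1.017 2.56 3.258
v -1.597 2.351 3.546
v -1.918 2.234 1.509
v -1.292 2.877 3.24
v -2.31 2.351 1.607
v -1.684 2.993 3.339
v -2.668 2.222 1.785
v -2.042 2.864 3.516
v -2.857 1.897 1.974
v -2.231 2.54 3.705
v -2.803 1.5 2.102
v -2.177 2.143 3.833
v -2.528 1.183 2.12
v -1.902 1.826 3.851
v -2.136 1.067 2.021
v -1.51 1.709 3.753
v -1.778 1.196 1.844
v -1.152 1.838 3.575
v -1.589 1.52 1.655
v -0.963 2.163 3.386
v 2.803 -4.4 -2.663
v 2.312 -3.902 -1.462
v 1.202 -3.416 -3.727
v 0.71 -2.917 -2.526
v 3.95 -2.763 -2.874
v 3.458 -2.264 -1.673
v 2.348 -1.778 -3.938
v 1.857 -1.28 -2.737
v -1.591 1.139 -2.973
v -0.785 1.463 -3.449
v -1.409 1.841 -2.187
v -1.133 1.738 -3.614
v -1.586 1.877 -3.633
v -2.04 1.846 -3.501
v -2.391 1.654 -3.248
v -2.559 1.343 -2.931
v -2.505 0.986 -2.625
v -2.242 0.664 -2.398
v -1.829 0.45 -2.303
v -1.363 0.395 -2.362
v -0.948 0.51 -2.56
v -0.681 0.769 -2.854
v -0.622 1.113 -3.174
v 1.897 3.575 0.595
v 2.311 3.304 0.004
v 2.216 2.093 0.495
v 1.803 2.365 1.085
v 2.564 3.387 0.259
v 2.47 2.176 0.75
v 2.665 3.514 0.59
v 2.57 2.303 1.081
v 2.59 3.654 0.922
v 2.495 2.443 1.413
v 2.356 3.777 1.179
v 2.261 2.566 1.67
v 2.017 3.853 1.303
v 1.922 2.642 1.794
v 1.651 3.866 1.264
v 1.556 2.655 1.755
v 1.341 3.812 1.071
v 1.246 2.601 1.562
v 1.159 3.704 0.77
v 1.064 2.493 1.261
v 1.146 3.567 0.428
v 1.051 2.356 0.919
v 1.305 3.431 0.124
v 1.21 2.22 0.615
v 1.6 3.329 -0.071
v 1.505 2.118 0.42
v 1.963 3.283 -0.115
v 1.868 2.072 0.376
f 2 1 5
f 2 5 3
f 3 5 6
f 3 6 4
f 5 1 7
f 5 7 6
f 6 7 8
f 6 8 4
f 7 1 9
f 7 9 8
f 8 9 10
f 8 10 4
f 9 1 11
f 9 11 10
f 10 11 12
f 10 12 4
f 11 1 13
f 11 13 12
f 12 13 14
f 12 14 4
f 13 1 15
f 13 15 14
f 14 15 16
f 14 16 4
f 15 1 17
f 15 17 16
f 16 17 18
f 16 18 4
f 17 1 19
f 17 19 18
f 18 19 20
f 18 20 4
f 19 1 21
f 19 21 20
f 20 21 22
f 20 22 4
f 21 1 2
f 21 2 22
f 22 2 3
f 22 3 4
f 24 26 23
f 27 24 23
f 23 26 25
f 25 27 23
f 24 30 26
f 28 24 27
f 28 30 24
f 26 30 25
f 29 27 25
f 25 30 29
f 29 28 27
f 30 28 29
f 32 31 34
f 32 34 33
f 34 31 35
f 34 35 33
f 35 31 36
f 35 36 33
f 36 31 37
f 36 37 33
f 37 31 38
f 37 38 33
f 38 31 39
f 38 39 33
f 39 31 40
f 39 40 33
f 40 31 41
f 40 41 33
f 41 31 42
f 41 42 33
f 42 31 43
f 42 43 33
f 43 31 44
f 43 44 33
f 44 31 45
f 44 45 33
f 45 31 32
f 45 32 33
f 47 46 50
f 47 50 48
f 48 50 51
f 48 51 49
f 50 46 52
f 50 52 51
f 51 52 53
f 51 53 49
f 52 46 54
f 52 54 53
f 53 54 55
f 53 55 49
f 54 46 56
f 54 56 55
f 55 56 57
f 55 57 49
f 56 46 58
f 56 58 57
f 57 58 59
f 57 59 49
f 58 46 60
f 58 60 59
f 59 60 61
f 59 61 49
f 60 46 62
f 60 62 61
f 61 62 63
f 61 63 49
f 62 46 64
f 62 64 63
f 63 64 65
f 63 65 49
f 64 46 66
f 64 66 65
f 65 66 67
f 65 67 49
f 66 46 68
f 66 68 67
f 67 68 69
f 67 69 49
f 68 46 70
f 68 70 69
f 69 70 71
f 69 71 49
f 70 46 72
f 70 72 71
f 71 72 73
f 71 73 49
f 72 46 47
f 72 47 73
f 73 47 48
f 73 48 49

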